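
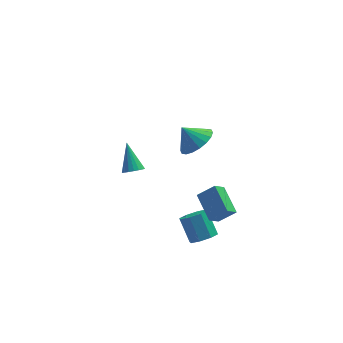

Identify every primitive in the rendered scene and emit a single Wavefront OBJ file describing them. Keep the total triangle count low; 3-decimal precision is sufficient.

v -0.191 -4.439 -1.549
v -0.753 -4.868 -0.914
v -0.603 -2.909 -0.88
v -1.165 -3.337 -0.246
v 0.725 -4.523 -0.794
v 0.163 -4.951 -0.16
v 0.313 -2.992 -0.126
v -0.249 -3.421 0.509
v -0.911 -1.45 2.472
v -0.244 -0.64 2.683
v -1.649 -1.09 3.428
v -0.55 -0.447 2.373
v -0.928 -0.453 2.083
v -1.302 -0.657 1.871
v -1.599 -1.017 1.777
v -1.759 -1.463 1.821
v -1.752 -1.907 1.994
v -1.577 -2.26 2.262
v -1.271 -2.453 2.571
v -0.893 -2.447 2.861
v -0.519 -2.243 3.074
v -0.222 -1.883 3.168
v -0.062 -1.437 3.124
v -0.07 -0.993 2.951
v -0.805 -3.5 -3.951
v -0.075 -3.13 -4.007
v -0.486 -2.149 -2.865
v -1.215 -2.52 -2.809
v -0.505 -2.871 -4.383
v -0.916 -1.891 -3.241
v -1.111 -2.981 -4.507
v -1.522 -2.001 -3.365
v -1.537 -3.395 -4.305
v -1.948 -2.415 -3.163
v -1.534 -3.871 -3.895
v -1.945 -2.89 -2.753
v -1.104 -4.129 -3.519
v -1.515 -3.149 -2.377
v -0.498 -4.019 -3.395
v -0.909 -3.039 -2.253
v -0.072 -3.605 -3.597
v -0.483 -2.625 -2.455
v -3.787 2.666 -3.77
v -3.141 2.799 -3.798
v -3.993 3.954 -2.43
v -3.255 2.985 -3.995
v -3.474 3.108 -4.147
v -3.755 3.144 -4.224
v -4.043 3.085 -4.212
v -4.279 2.942 -4.112
v -4.419 2.746 -3.944
v -4.433 2.533 -3.742
v -4.319 2.347 -3.545
v -4.1 2.224 -3.393
v -3.819 2.188 -3.316
v -3.531 2.247 -3.328
v -3.294 2.39 -3.428
v -3.155 2.586 -3.596
f 2 4 1
f 5 2 1
f 1 4 3
f 3 5 1
f 2 8 4
f 6 2 5
f 6 8 2
f 4 8 3
f 7 5 3
f 3 8 7
f 7 6 5
f 8 6 7
f 10 9 12
f 10 12 11
f 12 9 13
f 12 13 11
f 13 9 14
f 13 14 11
f 14 9 15
f 14 15 11
f 15 9 16
f 15 16 11
f 16 9 17
f 16 17 11
f 17 9 18
f 17 18 11
f 18 9 19
f 18 19 11
f 19 9 20
f 19 20 11
f 20 9 21
f 20 21 11
f 21 9 22
f 21 22 11
f 22 9 23
f 22 23 11
f 23 9 24
f 23 24 11
f 24 9 10
f 24 10 11
f 26 25 29
f 26 29 27
f 27 29 30
f 27 30 28
f 29 25 31
f 29 31 30
f 30 31 32
f 30 32 28
f 31 25 33
f 31 33 32
f 32 33 34
f 32 34 28
f 33 25 35
f 33 35 34
f 34 35 36
f 34 36 28
f 35 25 37
f 35 37 36
f 36 37 38
f 36 38 28
f 37 25 39
f 37 39 38
f 38 39 40
f 38 40 28
f 39 25 41
f 39 41 40
f 40 41 42
f 40 42 28
f 41 25 26
f 41 26 42
f 42 26 27
f 42 27 28
f 44 43 46
f 44 46 45
f 46 43 47
f 46 47 45
f 47 43 48
f 47 48 45
f 48 43 49
f 48 49 45
f 49 43 50
f 49 50 45
f 50 43 51
f 50 51 45
f 51 43 52
f 51 52 45
f 52 43 53
f 52 53 45
f 53 43 54
f 53 54 45
f 54 43 55
f 54 55 45
f 55 43 56
f 55 56 45
f 56 43 57
f 56 57 45
f 57 43 58
f 57 58 45
f 58 43 44
f 58 44 45



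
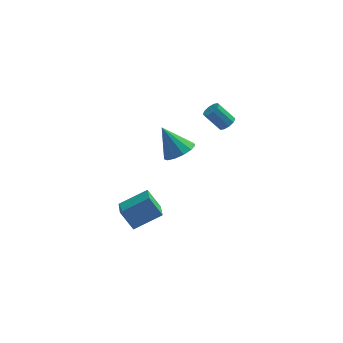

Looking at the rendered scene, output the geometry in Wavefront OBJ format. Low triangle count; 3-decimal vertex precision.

v 1.177 -1.951 0.341
v 1.989 -1.4 0.654
v 0.143 -1.369 1.999
v 1.667 -1.045 0.328
v 1.189 -0.977 0.006
v 0.707 -1.219 -0.21
v 0.375 -1.693 -0.251
v 0.297 -2.249 -0.104
v 0.499 -2.71 0.184
v 0.917 -2.931 0.522
v 1.417 -2.84 0.802
v 1.841 -2.468 0.936
v 2.054 -1.931 0.88
v -2.201 -3.89 -3.565
v -0.543 -3.415 -2.657
v -2.348 -2.447 -4.053
v -0.689 -1.972 -3.145
v -1.431 -4.228 -4.795
v 0.228 -3.753 -3.887
v -1.577 -2.785 -5.283
v 0.081 -2.31 -4.375
v 3.863 -1.915 2.833
v 4.311 -1.888 3.215
v 3.386 -1.698 4.289
v 2.937 -1.725 3.907
v 4.243 -1.55 3.097
v 3.318 -1.359 4.17
v 4.03 -1.351 2.878
v 3.105 -1.161 3.951
v 3.753 -1.368 2.641
v 2.827 -1.178 3.715
v 3.517 -1.594 2.479
v 2.592 -1.404 3.552
v 3.414 -1.942 2.451
v 2.489 -1.752 3.525
v 3.482 -2.281 2.57
v 2.557 -2.09 3.643
v 3.695 -2.479 2.789
v 2.77 -2.289 3.862
v 3.973 -2.462 3.025
v 3.047 -2.272 4.099
v 4.208 -2.236 3.188
v 3.283 -2.046 4.261
f 2 1 4
f 2 4 3
f 4 1 5
f 4 5 3
f 5 1 6
f 5 6 3
f 6 1 7
f 6 7 3
f 7 1 8
f 7 8 3
f 8 1 9
f 8 9 3
f 9 1 10
f 9 10 3
f 10 1 11
f 10 11 3
f 11 1 12
f 11 12 3
f 12 1 13
f 12 13 3
f 13 1 2
f 13 2 3
f 15 17 14
f 18 15 14
f 14 17 16
f 16 18 14
f 15 21 17
f 19 15 18
f 19 21 15
f 17 21 16
f 20 18 16
f 16 21 20
f 20 19 18
f 21 19 20
f 23 22 26
f 23 26 24
f 24 26 27
f 24 27 25
f 26 22 28
f 26 28 27
f 27 28 29
f 27 29 25
f 28 22 30
f 28 30 29
f 29 30 31
f 29 31 25
f 30 22 32
f 30 32 31
f 31 32 33
f 31 33 25
f 32 22 34
f 32 34 33
f 33 34 35
f 33 35 25
f 34 22 36
f 34 36 35
f 35 36 37
f 35 37 25
f 36 22 38
f 36 38 37
f 37 38 39
f 37 39 25
f 38 22 40
f 38 40 39
f 39 40 41
f 39 41 25
f 40 22 42
f 40 42 41
f 41 42 43
f 41 43 25
f 42 22 23
f 42 23 43
f 43 23 24
f 43 24 25



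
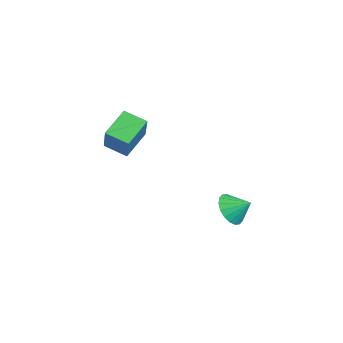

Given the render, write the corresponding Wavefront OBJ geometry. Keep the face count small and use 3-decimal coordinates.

v 2.024 3.087 -4.119
v 2.82 2.831 -4.421
v 2.496 3.853 -3.521
v 2.71 3.105 -4.685
v 2.463 3.376 -4.837
v 2.13 3.589 -4.846
v 1.775 3.703 -4.711
v 1.47 3.695 -4.459
v 1.274 3.567 -4.14
v 1.227 3.343 -3.816
v 1.337 3.069 -3.552
v 1.584 2.799 -3.401
v 1.917 2.585 -3.391
v 2.272 2.471 -3.526
v 2.577 2.479 -3.778
v 2.773 2.608 -4.098
v 2.016 -1.475 -0.258
v 1.408 -2.356 0.161
v 1.167 -0.511 0.536
v 0.559 -1.393 0.956
v 3.161 -1.607 1.124
v 2.553 -2.489 1.544
v 2.312 -0.644 1.919
v 1.704 -1.525 2.338
f 2 1 4
f 2 4 3
f 4 1 5
f 4 5 3
f 5 1 6
f 5 6 3
f 6 1 7
f 6 7 3
f 7 1 8
f 7 8 3
f 8 1 9
f 8 9 3
f 9 1 10
f 9 10 3
f 10 1 11
f 10 11 3
f 11 1 12
f 11 12 3
f 12 1 13
f 12 13 3
f 13 1 14
f 13 14 3
f 14 1 15
f 14 15 3
f 15 1 16
f 15 16 3
f 16 1 2
f 16 2 3
f 18 20 17
f 21 18 17
f 17 20 19
f 19 21 17
f 18 24 20
f 22 18 21
f 22 24 18
f 20 24 19
f 23 21 19
f 19 24 23
f 23 22 21
f 24 22 23



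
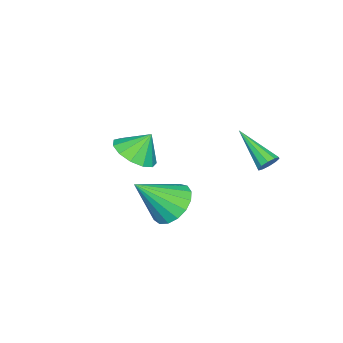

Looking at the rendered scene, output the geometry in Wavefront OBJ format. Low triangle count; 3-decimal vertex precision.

v -1.791 3.621 -0.212
v -1.344 3.339 -0.324
v -2.529 2.019 0.872
v -1.292 3.507 -0.04
v -1.43 3.719 0.178
v -1.707 3.893 0.247
v -2.015 3.963 0.141
v -2.238 3.902 -0.101
v -2.29 3.734 -0.384
v -2.151 3.523 -0.602
v -1.875 3.349 -0.671
v -1.567 3.279 -0.565
v -0.347 -1.632 -0.124
v 0.57 -1.875 0.348
v -0.733 -1.048 0.924
v 0.652 -1.345 0.084
v 0.417 -0.907 -0.246
v -0.061 -0.699 -0.538
v -0.63 -0.786 -0.698
v -1.109 -1.143 -0.676
v -1.346 -1.654 -0.479
v -1.266 -2.158 -0.169
v -0.894 -2.495 0.155
v -0.349 -2.558 0.391
v 0.197 -2.327 0.463
v 3.13 1.578 0.153
v 3.678 2.411 0.45
v 4.07 0.442 1.607
v 3.268 2.431 0.731
v 2.826 2.257 0.88
v 2.454 1.926 0.863
v 2.237 1.516 0.683
v 2.224 1.12 0.382
v 2.419 0.829 0.028
v 2.777 0.709 -0.297
v 3.215 0.789 -0.519
v 3.634 1.049 -0.586
v 3.938 1.43 -0.485
v 4.056 1.845 -0.237
v 3.962 2.199 0.1
f 2 1 4
f 2 4 3
f 4 1 5
f 4 5 3
f 5 1 6
f 5 6 3
f 6 1 7
f 6 7 3
f 7 1 8
f 7 8 3
f 8 1 9
f 8 9 3
f 9 1 10
f 9 10 3
f 10 1 11
f 10 11 3
f 11 1 12
f 11 12 3
f 12 1 2
f 12 2 3
f 14 13 16
f 14 16 15
f 16 13 17
f 16 17 15
f 17 13 18
f 17 18 15
f 18 13 19
f 18 19 15
f 19 13 20
f 19 20 15
f 20 13 21
f 20 21 15
f 21 13 22
f 21 22 15
f 22 13 23
f 22 23 15
f 23 13 24
f 23 24 15
f 24 13 25
f 24 25 15
f 25 13 14
f 25 14 15
f 27 26 29
f 27 29 28
f 29 26 30
f 29 30 28
f 30 26 31
f 30 31 28
f 31 26 32
f 31 32 28
f 32 26 33
f 32 33 28
f 33 26 34
f 33 34 28
f 34 26 35
f 34 35 28
f 35 26 36
f 35 36 28
f 36 26 37
f 36 37 28
f 37 26 38
f 37 38 28
f 38 26 39
f 38 39 28
f 39 26 40
f 39 40 28
f 40 26 27
f 40 27 28



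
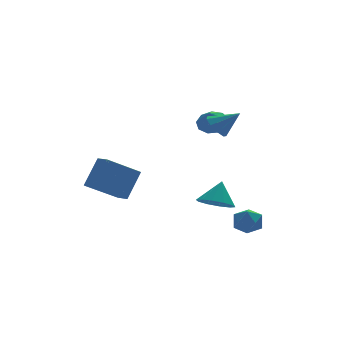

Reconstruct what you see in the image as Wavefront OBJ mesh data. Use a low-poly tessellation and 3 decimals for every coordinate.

v -4.785 2.029 -1.258
v -3.852 2.553 0.3
v -4.976 2.9 -1.437
v -4.043 3.425 0.121
v -2.937 2.195 -2.421
v -2.004 2.72 -0.863
v -3.128 3.067 -2.6
v -2.195 3.591 -1.042
v 0.867 -0.13 2.77
v 1.425 0.173 2.3
v 1.913 -0.63 3.69
v 1.275 0.539 2.669
v 0.934 0.591 3.085
v 0.562 0.306 3.354
v 0.332 -0.183 3.349
v 0.353 -0.648 3.074
v 0.614 -0.87 2.656
v 0.993 -0.746 2.292
v 1.314 -0.334 2.151
v 1.73 1.881 -3.293
v 2.618 2.08 -3.776
v 2.31 2.419 -2.007
v 2.248 2.595 -3.825
v 1.68 2.838 -3.671
v 1.131 2.715 -3.372
v 0.811 2.274 -3.044
v 0.842 1.683 -2.81
v 1.213 1.167 -2.761
v 1.78 0.924 -2.916
v 2.329 1.047 -3.214
v 2.649 1.488 -3.543
v 2.526 4.184 1.574
v 3.186 4.416 2.092
v 2.054 3.536 2.466
v 2.741 4.808 2.141
v 2.196 4.908 1.925
v 1.805 4.67 1.544
v 1.752 4.204 1.178
v 2.062 3.729 0.996
v 2.589 3.467 1.085
v 3.086 3.541 1.403
v 3.322 3.916 1.801
v 1.622 -1.489 -3.163
v 2.359 -1.916 -3.136
v 0.941 -2.644 -2.844
v 1.678 -3.071 -2.817
v 1.502 -2.488 -2.221
v 1.922 -1.774 -2.419
v 1.378 -2.786 -3.561
v 1.798 -2.072 -3.759
v 2.208 -2.717 -3.383
v 2.284 -2.533 -2.555
v 1.016 -2.027 -3.425
v 1.092 -1.843 -2.597
f 2 4 1
f 5 2 1
f 1 4 3
f 3 5 1
f 2 8 4
f 6 2 5
f 6 8 2
f 4 8 3
f 7 5 3
f 3 8 7
f 7 6 5
f 8 6 7
f 10 9 12
f 10 12 11
f 12 9 13
f 12 13 11
f 13 9 14
f 13 14 11
f 14 9 15
f 14 15 11
f 15 9 16
f 15 16 11
f 16 9 17
f 16 17 11
f 17 9 18
f 17 18 11
f 18 9 19
f 18 19 11
f 19 9 10
f 19 10 11
f 21 20 23
f 21 23 22
f 23 20 24
f 23 24 22
f 24 20 25
f 24 25 22
f 25 20 26
f 25 26 22
f 26 20 27
f 26 27 22
f 27 20 28
f 27 28 22
f 28 20 29
f 28 29 22
f 29 20 30
f 29 30 22
f 30 20 31
f 30 31 22
f 31 20 21
f 31 21 22
f 33 32 35
f 33 35 34
f 35 32 36
f 35 36 34
f 36 32 37
f 36 37 34
f 37 32 38
f 37 38 34
f 38 32 39
f 38 39 34
f 39 32 40
f 39 40 34
f 40 32 41
f 40 41 34
f 41 32 42
f 41 42 34
f 42 32 33
f 42 33 34
f 43 54 48
f 43 48 44
f 43 44 50
f 43 50 53
f 43 53 54
f 44 48 52
f 48 54 47
f 54 53 45
f 53 50 49
f 50 44 51
f 46 52 47
f 46 47 45
f 46 45 49
f 46 49 51
f 46 51 52
f 47 52 48
f 45 47 54
f 49 45 53
f 51 49 50
f 52 51 44



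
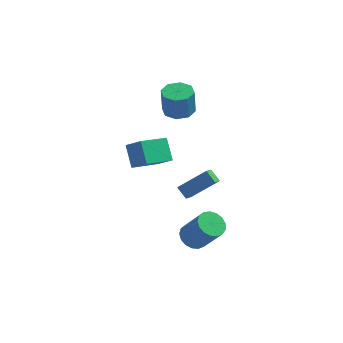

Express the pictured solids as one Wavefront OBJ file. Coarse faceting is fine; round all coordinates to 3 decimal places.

v -1.95 2.61 3.051
v -0.981 2.613 3.086
v -1.041 2.534 4.763
v -2.01 2.53 4.729
v -1.268 3.297 3.108
v -1.328 3.218 4.785
v -1.955 3.579 3.097
v -2.016 3.499 4.774
v -2.639 3.292 3.059
v -2.699 3.213 4.736
v -2.919 2.606 3.017
v -2.979 2.527 4.694
v -2.632 1.922 2.995
v -2.692 1.843 4.672
v -1.944 1.641 3.006
v -2.005 1.561 4.683
v -1.261 1.927 3.044
v -1.321 1.848 4.721
v -1.457 -0.711 -1.057
v 0.079 -0.064 0.084
v -1.337 0.312 -1.799
v 0.2 0.959 -0.659
v -0.88 -1.159 -1.581
v 0.657 -0.512 -0.441
v -0.759 -0.136 -2.324
v 0.777 0.511 -1.183
v -0.31 -1.982 -4.206
v 0.389 -1.505 -4.511
v 1.509 -2 -2.719
v 0.81 -2.478 -2.414
v 0.158 -1.218 -4.287
v 1.278 -1.713 -2.496
v -0.18 -1.107 -4.045
v 0.94 -1.602 -2.254
v -0.548 -1.195 -3.84
v 0.572 -1.691 -2.048
v -0.861 -1.465 -3.718
v 0.259 -1.96 -1.926
v -1.049 -1.852 -3.708
v 0.071 -2.348 -1.917
v -1.067 -2.27 -3.812
v 0.053 -2.765 -2.021
v -0.911 -2.622 -4.007
v 0.209 -3.117 -2.215
v -0.618 -2.827 -4.246
v 0.502 -3.322 -2.455
v -0.255 -2.839 -4.477
v 0.865 -3.334 -2.686
v 0.096 -2.654 -4.645
v 1.216 -3.149 -2.854
v 0.354 -2.316 -4.713
v 1.474 -2.811 -2.922
v 0.46 -1.901 -4.665
v 1.58 -2.396 -2.873
v -4.396 0.85 -1.063
v -4.932 1.859 0.057
v -3.151 2.241 -1.722
v -3.686 3.251 -0.602
v -3.414 0.389 -0.178
v -3.949 1.399 0.942
v -2.168 1.781 -0.837
v -2.704 2.79 0.283
f 2 1 5
f 2 5 3
f 3 5 6
f 3 6 4
f 5 1 7
f 5 7 6
f 6 7 8
f 6 8 4
f 7 1 9
f 7 9 8
f 8 9 10
f 8 10 4
f 9 1 11
f 9 11 10
f 10 11 12
f 10 12 4
f 11 1 13
f 11 13 12
f 12 13 14
f 12 14 4
f 13 1 15
f 13 15 14
f 14 15 16
f 14 16 4
f 15 1 17
f 15 17 16
f 16 17 18
f 16 18 4
f 17 1 2
f 17 2 18
f 18 2 3
f 18 3 4
f 20 22 19
f 23 20 19
f 19 22 21
f 21 23 19
f 20 26 22
f 24 20 23
f 24 26 20
f 22 26 21
f 25 23 21
f 21 26 25
f 25 24 23
f 26 24 25
f 28 27 31
f 28 31 29
f 29 31 32
f 29 32 30
f 31 27 33
f 31 33 32
f 32 33 34
f 32 34 30
f 33 27 35
f 33 35 34
f 34 35 36
f 34 36 30
f 35 27 37
f 35 37 36
f 36 37 38
f 36 38 30
f 37 27 39
f 37 39 38
f 38 39 40
f 38 40 30
f 39 27 41
f 39 41 40
f 40 41 42
f 40 42 30
f 41 27 43
f 41 43 42
f 42 43 44
f 42 44 30
f 43 27 45
f 43 45 44
f 44 45 46
f 44 46 30
f 45 27 47
f 45 47 46
f 46 47 48
f 46 48 30
f 47 27 49
f 47 49 48
f 48 49 50
f 48 50 30
f 49 27 51
f 49 51 50
f 50 51 52
f 50 52 30
f 51 27 53
f 51 53 52
f 52 53 54
f 52 54 30
f 53 27 28
f 53 28 54
f 54 28 29
f 54 29 30
f 56 58 55
f 59 56 55
f 55 58 57
f 57 59 55
f 56 62 58
f 60 56 59
f 60 62 56
f 58 62 57
f 61 59 57
f 57 62 61
f 61 60 59
f 62 60 61



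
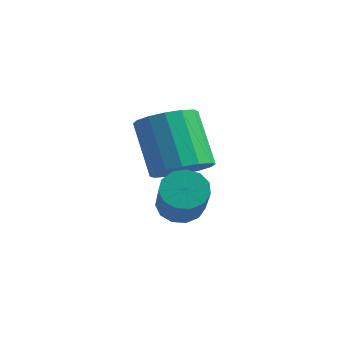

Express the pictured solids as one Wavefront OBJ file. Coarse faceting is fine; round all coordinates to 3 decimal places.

v -3.089 2.665 -2.09
v -2.349 2.527 -1.597
v -3.351 2.876 0.003
v -4.091 3.015 -0.49
v -2.346 2.982 -1.694
v -3.347 3.332 -0.094
v -2.542 3.353 -1.898
v -3.543 3.702 -0.297
v -2.884 3.539 -2.153
v -3.886 3.889 -0.552
v -3.282 3.492 -2.391
v -4.283 3.841 -0.79
v -3.628 3.222 -2.549
v -4.629 3.572 -0.948
v -3.829 2.804 -2.583
v -4.831 3.153 -0.983
v -3.833 2.348 -2.486
v -4.834 2.698 -0.886
v -3.637 1.978 -2.283
v -4.638 2.327 -0.682
v -3.294 1.791 -2.028
v -4.296 2.141 -0.427
v -2.897 1.839 -1.79
v -3.898 2.188 -0.189
v -2.551 2.108 -1.632
v -3.552 2.458 -0.031
v -2.174 1.665 -2.747
v -1.802 1.496 -3.266
v -0.594 0.426 -2.051
v -0.966 0.595 -1.533
v -1.658 1.812 -3.132
v -0.45 0.741 -1.917
v -1.677 2.08 -2.875
v -0.469 1.01 -1.661
v -1.854 2.217 -2.579
v -0.646 1.147 -1.364
v -2.133 2.179 -2.335
v -0.925 1.109 -1.121
v -2.424 1.978 -2.223
v -1.216 0.907 -1.008
v -2.637 1.677 -2.277
v -1.429 0.607 -1.062
v -2.702 1.373 -2.48
v -1.494 0.302 -1.266
v -2.6 1.161 -2.768
v -1.392 0.091 -1.554
v -2.362 1.11 -3.05
v -1.154 0.039 -1.835
v -2.065 1.235 -3.235
v -0.857 0.164 -2.021
f 2 1 5
f 2 5 3
f 3 5 6
f 3 6 4
f 5 1 7
f 5 7 6
f 6 7 8
f 6 8 4
f 7 1 9
f 7 9 8
f 8 9 10
f 8 10 4
f 9 1 11
f 9 11 10
f 10 11 12
f 10 12 4
f 11 1 13
f 11 13 12
f 12 13 14
f 12 14 4
f 13 1 15
f 13 15 14
f 14 15 16
f 14 16 4
f 15 1 17
f 15 17 16
f 16 17 18
f 16 18 4
f 17 1 19
f 17 19 18
f 18 19 20
f 18 20 4
f 19 1 21
f 19 21 20
f 20 21 22
f 20 22 4
f 21 1 23
f 21 23 22
f 22 23 24
f 22 24 4
f 23 1 25
f 23 25 24
f 24 25 26
f 24 26 4
f 25 1 2
f 25 2 26
f 26 2 3
f 26 3 4
f 28 27 31
f 28 31 29
f 29 31 32
f 29 32 30
f 31 27 33
f 31 33 32
f 32 33 34
f 32 34 30
f 33 27 35
f 33 35 34
f 34 35 36
f 34 36 30
f 35 27 37
f 35 37 36
f 36 37 38
f 36 38 30
f 37 27 39
f 37 39 38
f 38 39 40
f 38 40 30
f 39 27 41
f 39 41 40
f 40 41 42
f 40 42 30
f 41 27 43
f 41 43 42
f 42 43 44
f 42 44 30
f 43 27 45
f 43 45 44
f 44 45 46
f 44 46 30
f 45 27 47
f 45 47 46
f 46 47 48
f 46 48 30
f 47 27 49
f 47 49 48
f 48 49 50
f 48 50 30
f 49 27 28
f 49 28 50
f 50 28 29
f 50 29 30



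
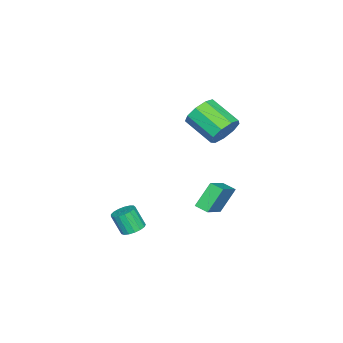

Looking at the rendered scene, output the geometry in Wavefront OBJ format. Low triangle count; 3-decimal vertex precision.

v -3.624 3.964 3.219
v -2.852 4.063 3.894
v -3.405 2.355 4.776
v -4.176 2.256 4.101
v -3.432 4.379 4.142
v -3.984 2.671 5.024
v -4.101 4.5 3.958
v -4.653 2.792 4.84
v -4.547 4.37 3.428
v -5.099 2.663 4.31
v -4.561 4.051 2.8
v -5.113 2.343 3.682
v -4.136 3.69 2.368
v -4.689 1.983 3.251
v -3.472 3.458 2.335
v -4.025 1.75 3.217
v -2.879 3.462 2.715
v -3.431 1.755 3.597
v -2.634 3.701 3.33
v -3.187 1.994 4.213
v -0.415 0.122 -3.458
v 0.155 0.488 -3.243
v 0.104 -0.137 -2.047
v -0.465 -0.502 -2.262
v -0.107 0.684 -3.151
v -0.158 0.059 -1.956
v -0.44 0.752 -3.13
v -0.491 0.127 -1.934
v -0.766 0.675 -3.184
v -0.817 0.05 -1.988
v -1.012 0.472 -3.301
v -1.063 -0.153 -2.105
v -1.122 0.188 -3.453
v -1.172 -0.436 -2.258
v -1.069 -0.11 -3.607
v -1.119 -0.735 -2.411
v -0.866 -0.355 -3.727
v -0.917 -0.98 -2.531
v -0.56 -0.491 -3.785
v -0.611 -1.116 -2.589
v -0.221 -0.486 -3.768
v -0.271 -1.111 -2.572
v 0.074 -0.342 -3.68
v 0.024 -0.967 -2.484
v 0.257 -0.091 -3.541
v 0.207 -0.716 -2.345
v 0.286 0.208 -3.383
v 0.235 -0.417 -2.188
v -4.483 3.523 -1.46
v -2.643 3.558 -0.273
v -4.365 4.298 -1.666
v -2.526 4.333 -0.478
v -3.594 3.027 -2.822
v -1.755 3.062 -1.634
v -3.477 3.802 -3.027
v -1.637 3.837 -1.84
f 2 1 5
f 2 5 3
f 3 5 6
f 3 6 4
f 5 1 7
f 5 7 6
f 6 7 8
f 6 8 4
f 7 1 9
f 7 9 8
f 8 9 10
f 8 10 4
f 9 1 11
f 9 11 10
f 10 11 12
f 10 12 4
f 11 1 13
f 11 13 12
f 12 13 14
f 12 14 4
f 13 1 15
f 13 15 14
f 14 15 16
f 14 16 4
f 15 1 17
f 15 17 16
f 16 17 18
f 16 18 4
f 17 1 19
f 17 19 18
f 18 19 20
f 18 20 4
f 19 1 2
f 19 2 20
f 20 2 3
f 20 3 4
f 22 21 25
f 22 25 23
f 23 25 26
f 23 26 24
f 25 21 27
f 25 27 26
f 26 27 28
f 26 28 24
f 27 21 29
f 27 29 28
f 28 29 30
f 28 30 24
f 29 21 31
f 29 31 30
f 30 31 32
f 30 32 24
f 31 21 33
f 31 33 32
f 32 33 34
f 32 34 24
f 33 21 35
f 33 35 34
f 34 35 36
f 34 36 24
f 35 21 37
f 35 37 36
f 36 37 38
f 36 38 24
f 37 21 39
f 37 39 38
f 38 39 40
f 38 40 24
f 39 21 41
f 39 41 40
f 40 41 42
f 40 42 24
f 41 21 43
f 41 43 42
f 42 43 44
f 42 44 24
f 43 21 45
f 43 45 44
f 44 45 46
f 44 46 24
f 45 21 47
f 45 47 46
f 46 47 48
f 46 48 24
f 47 21 22
f 47 22 48
f 48 22 23
f 48 23 24
f 50 52 49
f 53 50 49
f 49 52 51
f 51 53 49
f 50 56 52
f 54 50 53
f 54 56 50
f 52 56 51
f 55 53 51
f 51 56 55
f 55 54 53
f 56 54 55



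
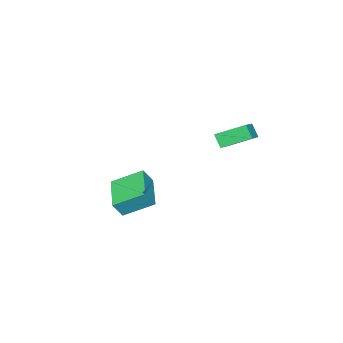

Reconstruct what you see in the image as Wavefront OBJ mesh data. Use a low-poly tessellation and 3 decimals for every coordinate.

v -1.159 -2.998 -4.565
v -0.644 -3.195 -3.683
v -2.205 -1.732 -3.672
v -1.691 -1.929 -2.79
v 0.251 -1.491 -5.05
v 0.765 -1.688 -4.168
v -0.796 -0.225 -4.157
v -0.281 -0.422 -3.275
v -1.953 3.434 0.976
v -2.059 2.935 1.656
v -2.825 4.662 1.742
v -2.931 4.162 2.422
v -1.089 3.798 1.378
v -1.195 3.298 2.058
v -1.961 5.025 2.144
v -2.067 4.526 2.824
f 2 4 1
f 5 2 1
f 1 4 3
f 3 5 1
f 2 8 4
f 6 2 5
f 6 8 2
f 4 8 3
f 7 5 3
f 3 8 7
f 7 6 5
f 8 6 7
f 10 12 9
f 13 10 9
f 9 12 11
f 11 13 9
f 10 16 12
f 14 10 13
f 14 16 10
f 12 16 11
f 15 13 11
f 11 16 15
f 15 14 13
f 16 14 15



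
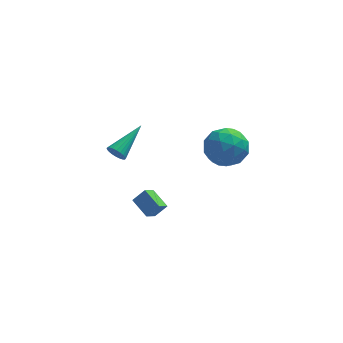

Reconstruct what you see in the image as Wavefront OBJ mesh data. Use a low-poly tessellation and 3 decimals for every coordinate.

v -2.32 0.117 -3.917
v -2.76 -0.443 -3.383
v -1.694 0.244 -3.269
v -2.134 -0.317 -2.735
v -1.666 -0.823 -4.365
v -2.106 -1.384 -3.831
v -1.04 -0.697 -3.717
v -1.48 -1.257 -3.183
v -3.506 0.288 -0.297
v -3.094 0.137 -0.661
v -2.214 1.792 0.537
v -3.2 0.293 -0.778
v -3.353 0.448 -0.822
v -3.529 0.579 -0.786
v -3.702 0.666 -0.675
v -3.844 0.695 -0.507
v -3.935 0.663 -0.307
v -3.961 0.573 -0.105
v -3.917 0.44 0.068
v -3.811 0.283 0.185
v -3.658 0.128 0.229
v -3.482 -0.003 0.193
v -3.31 -0.09 0.082
v -3.167 -0.119 -0.086
v -3.076 -0.086 -0.286
v -3.05 0.003 -0.488
v 0.924 -2.529 1.907
v 1.836 -1.861 2.196
v 1.444 -3.799 3.204
v 2.356 -3.131 3.493
v 1.272 -2.78 3.746
v 0.951 -1.995 2.944
v 2.329 -3.665 2.456
v 2.008 -2.88 1.654
v 2.705 -2.563 2.535
v 2.052 -2.016 3.332
v 1.228 -3.644 2.068
v 0.575 -3.097 2.865
v 1.335 -2.083 1.938
v 1.945 -3.577 3.462
v 1.308 -3.37 3.611
v 1.845 -2.977 3.781
v 0.814 -2.162 2.378
v 1.351 -1.769 2.547
v 1.019 -2.309 3.459
v 1.929 -3.891 2.853
v 2.466 -3.498 3.022
v 1.435 -2.683 1.619
v 1.972 -2.29 1.789
v 2.261 -3.351 1.941
v 2.381 -2.104 2.307
v 2.687 -2.85 3.069
v 2.671 -3.164 2.459
v 2.482 -2.703 1.988
v 1.997 -1.782 2.775
v 2.303 -2.528 3.538
v 1.666 -2.322 3.687
v 1.477 -1.86 3.215
v 2.508 -2.195 2.975
v 0.977 -3.132 1.862
v 1.283 -3.878 2.625
v 1.803 -3.8 2.185
v 1.614 -3.338 1.713
v 0.593 -2.81 2.331
v 0.899 -3.556 3.093
v 0.798 -2.957 3.412
v 0.609 -2.496 2.941
v 0.772 -3.465 2.425
f 2 4 1
f 5 2 1
f 1 4 3
f 3 5 1
f 2 8 4
f 6 2 5
f 6 8 2
f 4 8 3
f 7 5 3
f 3 8 7
f 7 6 5
f 8 6 7
f 10 9 12
f 10 12 11
f 12 9 13
f 12 13 11
f 13 9 14
f 13 14 11
f 14 9 15
f 14 15 11
f 15 9 16
f 15 16 11
f 16 9 17
f 16 17 11
f 17 9 18
f 17 18 11
f 18 9 19
f 18 19 11
f 19 9 20
f 19 20 11
f 20 9 21
f 20 21 11
f 21 9 22
f 21 22 11
f 22 9 23
f 22 23 11
f 23 9 24
f 23 24 11
f 24 9 25
f 24 25 11
f 25 9 26
f 25 26 11
f 26 9 10
f 26 10 11
f 27 64 43
f 64 38 67
f 43 67 32
f 64 67 43
f 27 43 39
f 43 32 44
f 39 44 28
f 43 44 39
f 27 39 48
f 39 28 49
f 48 49 34
f 39 49 48
f 27 48 60
f 48 34 63
f 60 63 37
f 48 63 60
f 27 60 64
f 60 37 68
f 64 68 38
f 60 68 64
f 28 44 55
f 44 32 58
f 55 58 36
f 44 58 55
f 32 67 45
f 67 38 66
f 45 66 31
f 67 66 45
f 38 68 65
f 68 37 61
f 65 61 29
f 68 61 65
f 37 63 62
f 63 34 50
f 62 50 33
f 63 50 62
f 34 49 54
f 49 28 51
f 54 51 35
f 49 51 54
f 30 56 42
f 56 36 57
f 42 57 31
f 56 57 42
f 30 42 40
f 42 31 41
f 40 41 29
f 42 41 40
f 30 40 47
f 40 29 46
f 47 46 33
f 40 46 47
f 30 47 52
f 47 33 53
f 52 53 35
f 47 53 52
f 30 52 56
f 52 35 59
f 56 59 36
f 52 59 56
f 31 57 45
f 57 36 58
f 45 58 32
f 57 58 45
f 29 41 65
f 41 31 66
f 65 66 38
f 41 66 65
f 33 46 62
f 46 29 61
f 62 61 37
f 46 61 62
f 35 53 54
f 53 33 50
f 54 50 34
f 53 50 54
f 36 59 55
f 59 35 51
f 55 51 28
f 59 51 55



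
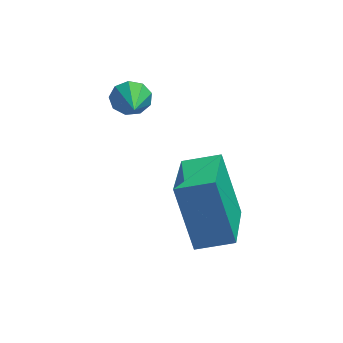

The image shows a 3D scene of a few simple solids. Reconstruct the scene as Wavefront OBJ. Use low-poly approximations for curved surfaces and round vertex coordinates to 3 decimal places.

v -2.721 1.81 0.137
v -2.497 1.667 -0.31
v -2.659 0.01 0.743
v -2.248 1.756 -0.072
v -2.22 1.87 0.264
v -2.427 1.956 0.541
v -2.771 1.973 0.628
v -3.092 1.915 0.487
v -3.239 1.807 0.181
v -3.144 1.701 -0.145
v -2.851 1.645 -0.338
v -1.37 -1.816 -2.753
v -1.824 -1.453 -0.986
v -1.109 0.247 -3.109
v -1.563 0.61 -1.342
v -0.437 -1.89 -2.498
v -0.891 -1.527 -0.731
v -0.176 0.173 -2.854
v -0.63 0.536 -1.087
f 2 1 4
f 2 4 3
f 4 1 5
f 4 5 3
f 5 1 6
f 5 6 3
f 6 1 7
f 6 7 3
f 7 1 8
f 7 8 3
f 8 1 9
f 8 9 3
f 9 1 10
f 9 10 3
f 10 1 11
f 10 11 3
f 11 1 2
f 11 2 3
f 13 15 12
f 16 13 12
f 12 15 14
f 14 16 12
f 13 19 15
f 17 13 16
f 17 19 13
f 15 19 14
f 18 16 14
f 14 19 18
f 18 17 16
f 19 17 18



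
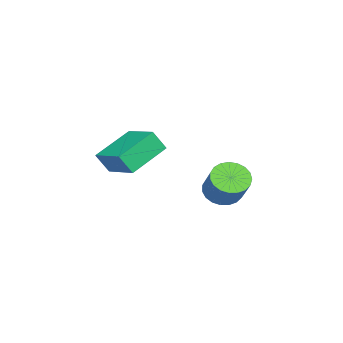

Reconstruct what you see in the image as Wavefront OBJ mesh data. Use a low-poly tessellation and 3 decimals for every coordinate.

v -0.953 3.419 -2.706
v -0.291 3.623 -3.248
v 0.495 4.345 -2.016
v -0.167 4.141 -1.474
v -0.509 3.916 -3.281
v 0.278 4.637 -2.049
v -0.803 4.122 -3.214
v -0.017 4.844 -1.982
v -1.124 4.207 -3.059
v -0.337 4.929 -1.827
v -1.415 4.156 -2.843
v -0.628 4.878 -1.611
v -1.626 3.977 -2.604
v -0.84 4.699 -1.372
v -1.721 3.702 -2.382
v -0.935 4.424 -1.15
v -1.683 3.378 -2.216
v -0.897 4.1 -0.984
v -1.519 3.061 -2.135
v -0.733 3.783 -0.903
v -1.257 2.806 -2.153
v -0.471 3.528 -0.921
v -0.943 2.657 -2.266
v -0.156 3.379 -1.034
v -0.63 2.64 -2.455
v 0.156 3.362 -1.224
v -0.373 2.757 -2.688
v 0.413 3.479 -1.456
v -0.217 2.989 -2.924
v 0.569 3.711 -1.692
v -0.188 3.296 -3.122
v 0.599 4.017 -1.89
v -2.057 -0.871 -1.544
v -1.808 -1.384 -0.592
v -1.195 0.704 -0.921
v -0.945 0.191 0.031
v -0.255 -1.531 -2.371
v -0.005 -2.044 -1.419
v 0.608 0.044 -1.748
v 0.857 -0.469 -0.796
f 2 1 5
f 2 5 3
f 3 5 6
f 3 6 4
f 5 1 7
f 5 7 6
f 6 7 8
f 6 8 4
f 7 1 9
f 7 9 8
f 8 9 10
f 8 10 4
f 9 1 11
f 9 11 10
f 10 11 12
f 10 12 4
f 11 1 13
f 11 13 12
f 12 13 14
f 12 14 4
f 13 1 15
f 13 15 14
f 14 15 16
f 14 16 4
f 15 1 17
f 15 17 16
f 16 17 18
f 16 18 4
f 17 1 19
f 17 19 18
f 18 19 20
f 18 20 4
f 19 1 21
f 19 21 20
f 20 21 22
f 20 22 4
f 21 1 23
f 21 23 22
f 22 23 24
f 22 24 4
f 23 1 25
f 23 25 24
f 24 25 26
f 24 26 4
f 25 1 27
f 25 27 26
f 26 27 28
f 26 28 4
f 27 1 29
f 27 29 28
f 28 29 30
f 28 30 4
f 29 1 31
f 29 31 30
f 30 31 32
f 30 32 4
f 31 1 2
f 31 2 32
f 32 2 3
f 32 3 4
f 34 36 33
f 37 34 33
f 33 36 35
f 35 37 33
f 34 40 36
f 38 34 37
f 38 40 34
f 36 40 35
f 39 37 35
f 35 40 39
f 39 38 37
f 40 38 39



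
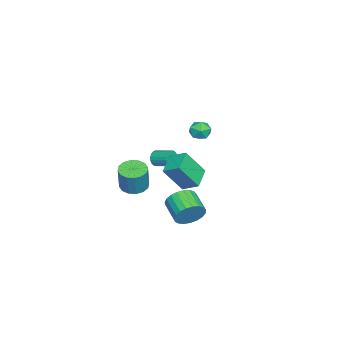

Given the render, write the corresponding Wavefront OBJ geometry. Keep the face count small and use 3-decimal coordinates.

v 2.904 1.847 1.107
v 3.414 0.968 2.57
v 3.081 2.743 1.584
v 3.59 1.864 3.046
v 4.13 1.836 0.674
v 4.639 0.957 2.136
v 4.306 2.732 1.15
v 4.816 1.853 2.613
v -3.392 1.335 0.96
v -3.061 1.141 0.357
v -3.799 0.259 1.083
v -3.468 0.065 0.48
v -3.085 0.224 1.062
v -2.833 0.889 0.986
v -4.027 0.511 0.454
v -3.775 1.176 0.378
v -3.454 0.632 0.044
v -2.872 0.454 0.42
v -3.988 0.946 1.02
v -3.406 0.768 1.396
v 1.652 -0.287 1.21
v 1.865 -0.485 1.629
v 2.142 0.45 1.929
v 1.928 0.647 1.51
v 2.026 -0.489 1.491
v 2.303 0.446 1.791
v 2.123 -0.457 1.305
v 2.4 0.477 1.605
v 2.138 -0.397 1.103
v 2.415 0.538 1.402
v 2.069 -0.317 0.918
v 2.346 0.617 1.218
v 1.928 -0.233 0.785
v 2.205 0.702 1.085
v 1.739 -0.157 0.725
v 2.016 0.777 1.025
v 1.535 -0.105 0.748
v 1.812 0.83 1.048
v 1.351 -0.084 0.852
v 1.628 0.851 1.152
v 1.219 -0.098 1.018
v 1.496 0.837 1.317
v 1.162 -0.145 1.216
v 1.439 0.79 1.516
v 1.19 -0.216 1.414
v 1.466 0.719 1.714
v 1.297 -0.3 1.576
v 1.574 0.635 1.876
v 1.466 -0.382 1.676
v 1.743 0.553 1.975
v 1.667 -0.447 1.694
v 1.944 0.488 1.994
v 2.413 1.771 -2.329
v 2.86 1.684 -1.564
v 1.853 0.883 -1.066
v 1.407 0.969 -1.831
v 2.654 1.984 -1.499
v 1.647 1.183 -1.001
v 2.405 2.248 -1.577
v 1.398 1.446 -1.08
v 2.159 2.428 -1.786
v 1.152 1.626 -1.288
v 1.956 2.495 -2.088
v 0.949 1.693 -1.59
v 1.832 2.437 -2.432
v 0.825 1.635 -1.934
v 1.809 2.264 -2.758
v 0.802 1.462 -2.26
v 1.89 2.005 -3.01
v 0.884 1.203 -2.512
v 2.062 1.706 -3.144
v 1.055 0.904 -2.646
v 2.295 1.418 -3.137
v 1.288 0.616 -2.64
v 2.548 1.191 -2.991
v 1.541 0.389 -2.493
v 2.778 1.065 -2.73
v 1.771 0.263 -2.232
v 2.945 1.06 -2.399
v 1.938 0.258 -1.902
v 3.02 1.179 -2.057
v 2.013 0.377 -1.559
v 2.99 1.399 -1.761
v 1.983 0.598 -1.264
v 2.905 -1.102 -0.225
v 3.518 -1.555 -0.388
v 3.969 -1.472 1.082
v 3.355 -1.018 1.245
v 3.648 -1.177 -0.449
v 4.099 -1.094 1.021
v 3.578 -0.779 -0.45
v 4.029 -0.696 1.02
v 3.328 -0.468 -0.391
v 3.779 -0.385 1.079
v 2.965 -0.326 -0.287
v 3.416 -0.243 1.183
v 2.585 -0.392 -0.167
v 3.036 -0.309 1.303
v 2.291 -0.648 -0.062
v 2.742 -0.565 1.408
v 2.161 -1.026 -0.001
v 2.612 -0.943 1.469
v 2.231 -1.424 -0
v 2.682 -1.341 1.47
v 2.481 -1.735 -0.059
v 2.932 -1.652 1.411
v 2.844 -1.877 -0.163
v 3.295 -1.794 1.307
v 3.224 -1.811 -0.283
v 3.675 -1.728 1.187
f 2 4 1
f 5 2 1
f 1 4 3
f 3 5 1
f 2 8 4
f 6 2 5
f 6 8 2
f 4 8 3
f 7 5 3
f 3 8 7
f 7 6 5
f 8 6 7
f 9 20 14
f 9 14 10
f 9 10 16
f 9 16 19
f 9 19 20
f 10 14 18
f 14 20 13
f 20 19 11
f 19 16 15
f 16 10 17
f 12 18 13
f 12 13 11
f 12 11 15
f 12 15 17
f 12 17 18
f 13 18 14
f 11 13 20
f 15 11 19
f 17 15 16
f 18 17 10
f 22 21 25
f 22 25 23
f 23 25 26
f 23 26 24
f 25 21 27
f 25 27 26
f 26 27 28
f 26 28 24
f 27 21 29
f 27 29 28
f 28 29 30
f 28 30 24
f 29 21 31
f 29 31 30
f 30 31 32
f 30 32 24
f 31 21 33
f 31 33 32
f 32 33 34
f 32 34 24
f 33 21 35
f 33 35 34
f 34 35 36
f 34 36 24
f 35 21 37
f 35 37 36
f 36 37 38
f 36 38 24
f 37 21 39
f 37 39 38
f 38 39 40
f 38 40 24
f 39 21 41
f 39 41 40
f 40 41 42
f 40 42 24
f 41 21 43
f 41 43 42
f 42 43 44
f 42 44 24
f 43 21 45
f 43 45 44
f 44 45 46
f 44 46 24
f 45 21 47
f 45 47 46
f 46 47 48
f 46 48 24
f 47 21 49
f 47 49 48
f 48 49 50
f 48 50 24
f 49 21 51
f 49 51 50
f 50 51 52
f 50 52 24
f 51 21 22
f 51 22 52
f 52 22 23
f 52 23 24
f 54 53 57
f 54 57 55
f 55 57 58
f 55 58 56
f 57 53 59
f 57 59 58
f 58 59 60
f 58 60 56
f 59 53 61
f 59 61 60
f 60 61 62
f 60 62 56
f 61 53 63
f 61 63 62
f 62 63 64
f 62 64 56
f 63 53 65
f 63 65 64
f 64 65 66
f 64 66 56
f 65 53 67
f 65 67 66
f 66 67 68
f 66 68 56
f 67 53 69
f 67 69 68
f 68 69 70
f 68 70 56
f 69 53 71
f 69 71 70
f 70 71 72
f 70 72 56
f 71 53 73
f 71 73 72
f 72 73 74
f 72 74 56
f 73 53 75
f 73 75 74
f 74 75 76
f 74 76 56
f 75 53 77
f 75 77 76
f 76 77 78
f 76 78 56
f 77 53 79
f 77 79 78
f 78 79 80
f 78 80 56
f 79 53 81
f 79 81 80
f 80 81 82
f 80 82 56
f 81 53 83
f 81 83 82
f 82 83 84
f 82 84 56
f 83 53 54
f 83 54 84
f 84 54 55
f 84 55 56
f 86 85 89
f 86 89 87
f 87 89 90
f 87 90 88
f 89 85 91
f 89 91 90
f 90 91 92
f 90 92 88
f 91 85 93
f 91 93 92
f 92 93 94
f 92 94 88
f 93 85 95
f 93 95 94
f 94 95 96
f 94 96 88
f 95 85 97
f 95 97 96
f 96 97 98
f 96 98 88
f 97 85 99
f 97 99 98
f 98 99 100
f 98 100 88
f 99 85 101
f 99 101 100
f 100 101 102
f 100 102 88
f 101 85 103
f 101 103 102
f 102 103 104
f 102 104 88
f 103 85 105
f 103 105 104
f 104 105 106
f 104 106 88
f 105 85 107
f 105 107 106
f 106 107 108
f 106 108 88
f 107 85 109
f 107 109 108
f 108 109 110
f 108 110 88
f 109 85 86
f 109 86 110
f 110 86 87
f 110 87 88



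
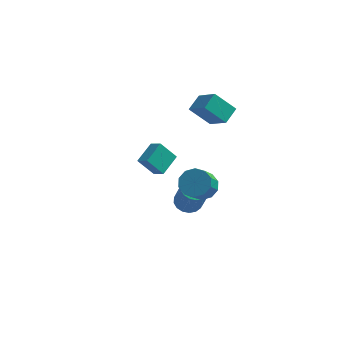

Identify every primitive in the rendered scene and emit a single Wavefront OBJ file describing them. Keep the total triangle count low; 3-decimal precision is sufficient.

v -0.067 3.822 2.175
v 0.322 4.888 2.724
v 1.209 4.011 0.905
v 1.598 5.076 1.454
v 1.102 2.864 3.206
v 1.491 3.929 3.755
v 2.378 3.052 1.936
v 2.767 4.118 2.485
v 2.21 -2.858 0.763
v 3.17 -3.045 0.699
v 3.01 -4.289 1.934
v 2.05 -4.102 1.997
v 3.09 -2.617 1.12
v 2.93 -3.86 2.355
v 2.674 -2.281 1.404
v 2.514 -3.524 2.639
v 2.081 -2.165 1.444
v 1.921 -3.409 2.678
v 1.537 -2.315 1.223
v 1.377 -3.558 2.458
v 1.25 -2.671 0.826
v 1.09 -3.915 2.061
v 1.33 -3.1 0.405
v 1.17 -4.343 1.64
v 1.746 -3.436 0.121
v 1.586 -4.679 1.356
v 2.339 -3.551 0.082
v 2.179 -4.795 1.316
v 2.883 -3.402 0.302
v 2.723 -4.645 1.537
v 0.572 0.84 -3.99
v 1.246 1.421 -3.971
v 1.862 0.64 -2.03
v 1.188 0.06 -2.05
v 0.926 1.631 -3.784
v 1.541 0.85 -1.844
v 0.524 1.659 -3.645
v 1.14 0.879 -1.705
v 0.133 1.5 -3.585
v 0.749 0.72 -1.645
v -0.157 1.19 -3.618
v 0.459 0.41 -1.678
v -0.28 0.8 -3.736
v 0.336 0.019 -1.796
v -0.208 0.419 -3.912
v 0.408 -0.362 -1.972
v 0.043 0.134 -4.106
v 0.659 -0.646 -2.166
v 0.415 0.011 -4.274
v 1.031 -0.769 -2.333
v 0.823 0.078 -4.376
v 1.439 -0.702 -2.436
v 1.173 0.32 -4.39
v 1.789 -0.46 -2.45
v 1.386 0.681 -4.313
v 2.002 -0.1 -2.372
v 1.413 1.078 -4.161
v 2.028 0.298 -2.221
v -2.452 2.873 -2.318
v -1.943 4.285 -1.683
v -3.176 3.362 -2.825
v -2.667 4.774 -2.189
v -1.473 3.066 -3.531
v -0.964 4.478 -2.895
v -2.197 3.555 -4.037
v -1.688 4.967 -3.402
f 2 4 1
f 5 2 1
f 1 4 3
f 3 5 1
f 2 8 4
f 6 2 5
f 6 8 2
f 4 8 3
f 7 5 3
f 3 8 7
f 7 6 5
f 8 6 7
f 10 9 13
f 10 13 11
f 11 13 14
f 11 14 12
f 13 9 15
f 13 15 14
f 14 15 16
f 14 16 12
f 15 9 17
f 15 17 16
f 16 17 18
f 16 18 12
f 17 9 19
f 17 19 18
f 18 19 20
f 18 20 12
f 19 9 21
f 19 21 20
f 20 21 22
f 20 22 12
f 21 9 23
f 21 23 22
f 22 23 24
f 22 24 12
f 23 9 25
f 23 25 24
f 24 25 26
f 24 26 12
f 25 9 27
f 25 27 26
f 26 27 28
f 26 28 12
f 27 9 29
f 27 29 28
f 28 29 30
f 28 30 12
f 29 9 10
f 29 10 30
f 30 10 11
f 30 11 12
f 32 31 35
f 32 35 33
f 33 35 36
f 33 36 34
f 35 31 37
f 35 37 36
f 36 37 38
f 36 38 34
f 37 31 39
f 37 39 38
f 38 39 40
f 38 40 34
f 39 31 41
f 39 41 40
f 40 41 42
f 40 42 34
f 41 31 43
f 41 43 42
f 42 43 44
f 42 44 34
f 43 31 45
f 43 45 44
f 44 45 46
f 44 46 34
f 45 31 47
f 45 47 46
f 46 47 48
f 46 48 34
f 47 31 49
f 47 49 48
f 48 49 50
f 48 50 34
f 49 31 51
f 49 51 50
f 50 51 52
f 50 52 34
f 51 31 53
f 51 53 52
f 52 53 54
f 52 54 34
f 53 31 55
f 53 55 54
f 54 55 56
f 54 56 34
f 55 31 57
f 55 57 56
f 56 57 58
f 56 58 34
f 57 31 32
f 57 32 58
f 58 32 33
f 58 33 34
f 60 62 59
f 63 60 59
f 59 62 61
f 61 63 59
f 60 66 62
f 64 60 63
f 64 66 60
f 62 66 61
f 65 63 61
f 61 66 65
f 65 64 63
f 66 64 65



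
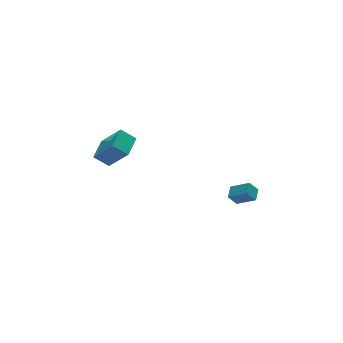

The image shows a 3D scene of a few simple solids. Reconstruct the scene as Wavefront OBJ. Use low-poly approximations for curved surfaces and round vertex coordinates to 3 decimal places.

v 3.569 -3.302 -2.407
v 3.038 -3.24 -1.708
v 4.01 -2.603 -2.135
v 3.479 -2.541 -1.436
v 4.401 -4.099 -1.704
v 3.87 -4.037 -1.005
v 4.842 -3.4 -1.432
v 4.311 -3.338 -0.733
v -3.814 -2.513 2.493
v -3.036 -3.566 4.018
v -4.579 -2.114 3.159
v -3.801 -3.167 4.684
v -2.959 -1.413 2.816
v -2.181 -2.466 4.341
v -3.724 -1.014 3.482
v -2.946 -2.067 5.007
f 2 4 1
f 5 2 1
f 1 4 3
f 3 5 1
f 2 8 4
f 6 2 5
f 6 8 2
f 4 8 3
f 7 5 3
f 3 8 7
f 7 6 5
f 8 6 7
f 10 12 9
f 13 10 9
f 9 12 11
f 11 13 9
f 10 16 12
f 14 10 13
f 14 16 10
f 12 16 11
f 15 13 11
f 11 16 15
f 15 14 13
f 16 14 15



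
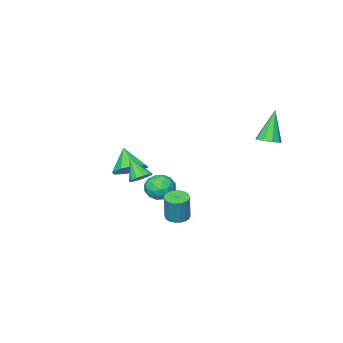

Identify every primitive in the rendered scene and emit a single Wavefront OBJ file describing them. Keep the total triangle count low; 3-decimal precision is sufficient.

v 1.145 1.261 -2.737
v 1.797 1.084 -2.815
v 2.067 1.361 -1.18
v 1.415 1.539 -1.103
v 1.802 1.382 -2.866
v 2.072 1.659 -1.231
v 1.677 1.656 -2.892
v 1.946 1.934 -1.257
v 1.446 1.852 -2.887
v 1.716 2.13 -1.253
v 1.156 1.931 -2.853
v 1.426 2.209 -1.218
v 0.864 1.878 -2.796
v 1.134 2.155 -1.161
v 0.627 1.702 -2.727
v 0.897 1.979 -1.092
v 0.493 1.439 -2.66
v 0.763 1.716 -1.025
v 0.488 1.141 -2.609
v 0.758 1.418 -0.974
v 0.614 0.866 -2.583
v 0.883 1.144 -0.948
v 0.844 0.67 -2.587
v 1.114 0.948 -0.953
v 1.134 0.591 -2.622
v 1.404 0.869 -0.987
v 1.426 0.645 -2.679
v 1.696 0.922 -1.044
v 1.663 0.821 -2.748
v 1.933 1.098 -1.113
v 3.951 1.76 1.188
v 4.467 2.055 1.449
v 3.929 0.82 2.292
v 4.137 2.232 1.593
v 3.735 2.229 1.582
v 3.416 2.046 1.421
v 3.301 1.754 1.17
v 3.434 1.464 0.926
v 3.765 1.287 0.782
v 4.166 1.29 0.793
v 4.486 1.473 0.955
v 4.601 1.765 1.205
v 1.394 -2.475 -0.62
v 2.369 -2.806 -0.642
v 1.086 -3.465 0.6
v 2.271 -2.187 -0.164
v 1.66 -1.737 0.047
v 0.892 -1.719 -0.132
v 0.418 -2.145 -0.597
v 0.516 -2.764 -1.075
v 1.128 -3.214 -1.286
v 1.895 -3.232 -1.107
v -3.563 3.08 2.139
v -3.185 2.481 2.178
v -4.337 2.72 4.101
v -2.924 2.853 2.349
v -2.962 3.332 2.422
v -3.282 3.693 2.362
v -3.733 3.767 2.198
v -4.104 3.52 2.006
v -4.222 3.068 1.876
v -4.032 2.621 1.869
v -3.622 2.389 1.988
v -0.937 -2.454 -3.588
v -0.327 -2.754 -2.93
v -1.973 -3.466 -3.09
v -1.363 -3.766 -2.432
v -1.743 -2.902 -2.366
v -1.103 -2.277 -2.673
v -1.197 -3.943 -3.347
v -0.557 -3.318 -3.654
v -0.488 -3.675 -2.781
v -0.825 -3.032 -2.174
v -1.475 -3.188 -3.846
v -1.812 -2.545 -3.239
v -0.541 -2.515 -3.302
v -1.759 -3.705 -2.718
v -1.982 -3.197 -2.678
v -1.624 -3.374 -2.292
v -0.997 -2.234 -3.151
v -0.639 -2.411 -2.765
v -1.471 -2.498 -2.433
v -1.661 -3.809 -3.255
v -1.303 -3.986 -2.869
v -0.676 -2.846 -3.728
v -0.318 -3.023 -3.342
v -0.829 -3.722 -3.587
v -0.277 -3.233 -2.828
v -0.886 -3.828 -2.536
v -0.788 -3.932 -3.073
v -0.412 -3.564 -3.254
v -0.476 -2.855 -2.472
v -1.084 -3.45 -2.179
v -1.308 -2.942 -2.14
v -0.931 -2.574 -2.321
v -0.57 -3.396 -2.384
v -1.216 -2.77 -3.841
v -1.824 -3.365 -3.548
v -1.369 -3.646 -3.699
v -0.992 -3.278 -3.88
v -1.414 -2.392 -3.484
v -2.023 -2.987 -3.192
v -1.888 -2.656 -2.766
v -1.512 -2.288 -2.947
v -1.73 -2.824 -3.636
f 2 1 5
f 2 5 3
f 3 5 6
f 3 6 4
f 5 1 7
f 5 7 6
f 6 7 8
f 6 8 4
f 7 1 9
f 7 9 8
f 8 9 10
f 8 10 4
f 9 1 11
f 9 11 10
f 10 11 12
f 10 12 4
f 11 1 13
f 11 13 12
f 12 13 14
f 12 14 4
f 13 1 15
f 13 15 14
f 14 15 16
f 14 16 4
f 15 1 17
f 15 17 16
f 16 17 18
f 16 18 4
f 17 1 19
f 17 19 18
f 18 19 20
f 18 20 4
f 19 1 21
f 19 21 20
f 20 21 22
f 20 22 4
f 21 1 23
f 21 23 22
f 22 23 24
f 22 24 4
f 23 1 25
f 23 25 24
f 24 25 26
f 24 26 4
f 25 1 27
f 25 27 26
f 26 27 28
f 26 28 4
f 27 1 29
f 27 29 28
f 28 29 30
f 28 30 4
f 29 1 2
f 29 2 30
f 30 2 3
f 30 3 4
f 32 31 34
f 32 34 33
f 34 31 35
f 34 35 33
f 35 31 36
f 35 36 33
f 36 31 37
f 36 37 33
f 37 31 38
f 37 38 33
f 38 31 39
f 38 39 33
f 39 31 40
f 39 40 33
f 40 31 41
f 40 41 33
f 41 31 42
f 41 42 33
f 42 31 32
f 42 32 33
f 44 43 46
f 44 46 45
f 46 43 47
f 46 47 45
f 47 43 48
f 47 48 45
f 48 43 49
f 48 49 45
f 49 43 50
f 49 50 45
f 50 43 51
f 50 51 45
f 51 43 52
f 51 52 45
f 52 43 44
f 52 44 45
f 54 53 56
f 54 56 55
f 56 53 57
f 56 57 55
f 57 53 58
f 57 58 55
f 58 53 59
f 58 59 55
f 59 53 60
f 59 60 55
f 60 53 61
f 60 61 55
f 61 53 62
f 61 62 55
f 62 53 63
f 62 63 55
f 63 53 54
f 63 54 55
f 64 101 80
f 101 75 104
f 80 104 69
f 101 104 80
f 64 80 76
f 80 69 81
f 76 81 65
f 80 81 76
f 64 76 85
f 76 65 86
f 85 86 71
f 76 86 85
f 64 85 97
f 85 71 100
f 97 100 74
f 85 100 97
f 64 97 101
f 97 74 105
f 101 105 75
f 97 105 101
f 65 81 92
f 81 69 95
f 92 95 73
f 81 95 92
f 69 104 82
f 104 75 103
f 82 103 68
f 104 103 82
f 75 105 102
f 105 74 98
f 102 98 66
f 105 98 102
f 74 100 99
f 100 71 87
f 99 87 70
f 100 87 99
f 71 86 91
f 86 65 88
f 91 88 72
f 86 88 91
f 67 93 79
f 93 73 94
f 79 94 68
f 93 94 79
f 67 79 77
f 79 68 78
f 77 78 66
f 79 78 77
f 67 77 84
f 77 66 83
f 84 83 70
f 77 83 84
f 67 84 89
f 84 70 90
f 89 90 72
f 84 90 89
f 67 89 93
f 89 72 96
f 93 96 73
f 89 96 93
f 68 94 82
f 94 73 95
f 82 95 69
f 94 95 82
f 66 78 102
f 78 68 103
f 102 103 75
f 78 103 102
f 70 83 99
f 83 66 98
f 99 98 74
f 83 98 99
f 72 90 91
f 90 70 87
f 91 87 71
f 90 87 91
f 73 96 92
f 96 72 88
f 92 88 65
f 96 88 92



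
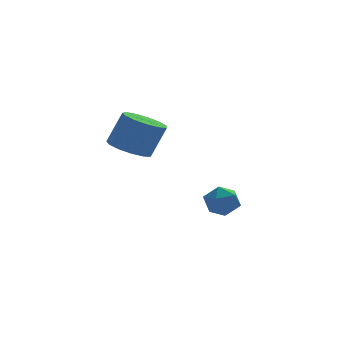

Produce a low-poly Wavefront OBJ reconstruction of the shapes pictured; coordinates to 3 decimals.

v -1.833 0.182 3.224
v -1.143 0.761 2.891
v -0.497 0.837 4.363
v -1.187 0.258 4.696
v -1.548 1.082 3.052
v -0.901 1.158 4.524
v -2.042 1.118 3.267
v -1.396 1.194 4.74
v -2.471 0.857 3.469
v -1.824 0.932 4.942
v -2.697 0.381 3.593
v -2.05 0.457 5.065
v -2.649 -0.158 3.599
v -2.002 -0.082 5.072
v -2.342 -0.589 3.487
v -1.695 -0.513 4.959
v -1.873 -0.775 3.291
v -1.227 -0.699 4.763
v -1.392 -0.657 3.073
v -0.745 -0.581 4.546
v -1.051 -0.273 2.904
v -0.404 -0.197 4.376
v -0.958 0.256 2.836
v -0.312 0.331 4.308
v 1.579 2.877 -0.605
v 2.178 3.497 -0.586
v 2.522 1.983 -1.114
v 3.121 2.603 -1.095
v 2.814 2.277 -0.358
v 2.232 2.83 -0.044
v 2.468 2.65 -1.656
v 1.886 3.203 -1.342
v 2.727 3.357 -1.236
v 2.941 3.126 -0.433
v 1.759 2.354 -1.267
v 1.973 2.123 -0.464
f 2 1 5
f 2 5 3
f 3 5 6
f 3 6 4
f 5 1 7
f 5 7 6
f 6 7 8
f 6 8 4
f 7 1 9
f 7 9 8
f 8 9 10
f 8 10 4
f 9 1 11
f 9 11 10
f 10 11 12
f 10 12 4
f 11 1 13
f 11 13 12
f 12 13 14
f 12 14 4
f 13 1 15
f 13 15 14
f 14 15 16
f 14 16 4
f 15 1 17
f 15 17 16
f 16 17 18
f 16 18 4
f 17 1 19
f 17 19 18
f 18 19 20
f 18 20 4
f 19 1 21
f 19 21 20
f 20 21 22
f 20 22 4
f 21 1 23
f 21 23 22
f 22 23 24
f 22 24 4
f 23 1 2
f 23 2 24
f 24 2 3
f 24 3 4
f 25 36 30
f 25 30 26
f 25 26 32
f 25 32 35
f 25 35 36
f 26 30 34
f 30 36 29
f 36 35 27
f 35 32 31
f 32 26 33
f 28 34 29
f 28 29 27
f 28 27 31
f 28 31 33
f 28 33 34
f 29 34 30
f 27 29 36
f 31 27 35
f 33 31 32
f 34 33 26



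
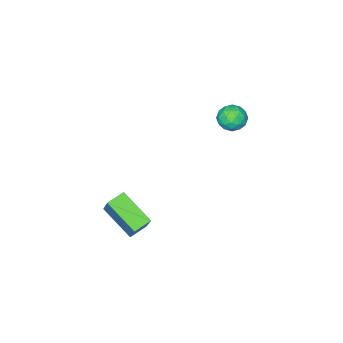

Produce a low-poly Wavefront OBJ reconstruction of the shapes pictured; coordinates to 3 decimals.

v -3.645 1.322 0.303
v -3.041 1.481 0.852
v -2.759 0.699 -0.492
v -2.155 0.858 0.057
v -2.756 0.316 0.245
v -3.304 0.701 0.737
v -2.496 1.479 -0.377
v -3.044 1.864 0.115
v -2.332 1.578 0.431
v -2.492 0.859 0.816
v -3.308 1.321 -0.456
v -3.468 0.602 -0.071
v -3.421 1.456 0.647
v -2.379 0.724 -0.287
v -2.732 0.405 -0.176
v -2.377 0.498 0.146
v -3.575 0.998 0.58
v -3.22 1.091 0.902
v -3.053 0.407 0.546
v -2.58 1.089 -0.542
v -2.225 1.182 -0.22
v -3.423 1.682 0.214
v -3.068 1.775 0.536
v -2.747 1.773 -0.186
v -2.649 1.606 0.723
v -2.128 1.24 0.255
v -2.329 1.605 0.001
v -2.651 1.832 0.289
v -2.743 1.184 0.949
v -2.222 0.818 0.481
v -2.575 0.499 0.592
v -2.897 0.726 0.881
v -2.326 1.241 0.702
v -3.578 1.362 -0.121
v -3.057 0.996 -0.589
v -2.903 1.454 -0.521
v -3.225 1.681 -0.232
v -3.672 0.94 0.105
v -3.151 0.574 -0.363
v -3.149 0.348 0.071
v -3.471 0.575 0.359
v -3.474 0.939 -0.342
v 3.03 1.062 -4.56
v 3.095 -0.741 -3.505
v 3.509 1.883 -3.187
v 3.574 0.08 -2.132
v 4.006 0.94 -4.828
v 4.071 -0.863 -3.773
v 4.485 1.761 -3.455
v 4.55 -0.042 -2.4
f 1 38 17
f 38 12 41
f 17 41 6
f 38 41 17
f 1 17 13
f 17 6 18
f 13 18 2
f 17 18 13
f 1 13 22
f 13 2 23
f 22 23 8
f 13 23 22
f 1 22 34
f 22 8 37
f 34 37 11
f 22 37 34
f 1 34 38
f 34 11 42
f 38 42 12
f 34 42 38
f 2 18 29
f 18 6 32
f 29 32 10
f 18 32 29
f 6 41 19
f 41 12 40
f 19 40 5
f 41 40 19
f 12 42 39
f 42 11 35
f 39 35 3
f 42 35 39
f 11 37 36
f 37 8 24
f 36 24 7
f 37 24 36
f 8 23 28
f 23 2 25
f 28 25 9
f 23 25 28
f 4 30 16
f 30 10 31
f 16 31 5
f 30 31 16
f 4 16 14
f 16 5 15
f 14 15 3
f 16 15 14
f 4 14 21
f 14 3 20
f 21 20 7
f 14 20 21
f 4 21 26
f 21 7 27
f 26 27 9
f 21 27 26
f 4 26 30
f 26 9 33
f 30 33 10
f 26 33 30
f 5 31 19
f 31 10 32
f 19 32 6
f 31 32 19
f 3 15 39
f 15 5 40
f 39 40 12
f 15 40 39
f 7 20 36
f 20 3 35
f 36 35 11
f 20 35 36
f 9 27 28
f 27 7 24
f 28 24 8
f 27 24 28
f 10 33 29
f 33 9 25
f 29 25 2
f 33 25 29
f 44 46 43
f 47 44 43
f 43 46 45
f 45 47 43
f 44 50 46
f 48 44 47
f 48 50 44
f 46 50 45
f 49 47 45
f 45 50 49
f 49 48 47
f 50 48 49



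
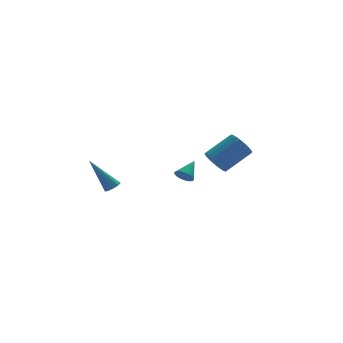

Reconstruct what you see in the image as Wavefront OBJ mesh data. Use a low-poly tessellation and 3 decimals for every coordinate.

v 0.236 -3.696 0.061
v 0.578 -3.643 -0.392
v 1.024 -2.984 0.739
v 0.407 -3.431 -0.415
v 0.196 -3.281 -0.328
v -0.005 -3.226 -0.153
v -0.151 -3.278 0.072
v -0.208 -3.426 0.293
v -0.164 -3.636 0.462
v -0.028 -3.86 0.538
v 0.169 -4.046 0.506
v 0.381 -4.152 0.371
v 0.56 -4.153 0.165
v 0.665 -4.05 -0.065
v 0.671 -3.866 -0.266
v 2.565 -1.837 -0.103
v 3.038 -2.176 -0.709
v 4.628 -1.862 0.358
v 4.155 -1.523 0.963
v 3.033 -1.839 -0.801
v 4.623 -1.525 0.266
v 2.947 -1.502 -0.772
v 4.537 -1.188 0.294
v 2.795 -1.223 -0.628
v 4.385 -0.908 0.439
v 2.603 -1.05 -0.393
v 4.193 -0.735 0.674
v 2.405 -1.013 -0.108
v 3.995 -0.698 0.959
v 2.234 -1.118 0.178
v 3.824 -0.804 1.245
v 2.121 -1.348 0.415
v 3.71 -1.034 1.482
v 2.084 -1.663 0.563
v 3.674 -1.348 1.629
v 2.13 -2.007 0.595
v 3.72 -1.693 1.662
v 2.252 -2.322 0.507
v 3.842 -2.008 1.573
v 2.428 -2.554 0.313
v 4.018 -2.24 1.379
v 2.627 -2.661 0.047
v 4.217 -2.347 1.113
v 2.816 -2.626 -0.245
v 4.406 -2.312 0.822
v 2.961 -2.455 -0.512
v 4.551 -2.14 0.554
v -3.189 -2.029 -1.044
v -2.878 -1.626 -1.025
v -4.251 -1.291 0.724
v -3.125 -1.55 -1.205
v -3.397 -1.657 -1.324
v -3.589 -1.907 -1.335
v -3.629 -2.203 -1.235
v -3.5 -2.433 -1.062
v -3.253 -2.509 -0.882
v -2.981 -2.401 -0.763
v -2.789 -2.152 -0.752
v -2.749 -1.856 -0.852
f 2 1 4
f 2 4 3
f 4 1 5
f 4 5 3
f 5 1 6
f 5 6 3
f 6 1 7
f 6 7 3
f 7 1 8
f 7 8 3
f 8 1 9
f 8 9 3
f 9 1 10
f 9 10 3
f 10 1 11
f 10 11 3
f 11 1 12
f 11 12 3
f 12 1 13
f 12 13 3
f 13 1 14
f 13 14 3
f 14 1 15
f 14 15 3
f 15 1 2
f 15 2 3
f 17 16 20
f 17 20 18
f 18 20 21
f 18 21 19
f 20 16 22
f 20 22 21
f 21 22 23
f 21 23 19
f 22 16 24
f 22 24 23
f 23 24 25
f 23 25 19
f 24 16 26
f 24 26 25
f 25 26 27
f 25 27 19
f 26 16 28
f 26 28 27
f 27 28 29
f 27 29 19
f 28 16 30
f 28 30 29
f 29 30 31
f 29 31 19
f 30 16 32
f 30 32 31
f 31 32 33
f 31 33 19
f 32 16 34
f 32 34 33
f 33 34 35
f 33 35 19
f 34 16 36
f 34 36 35
f 35 36 37
f 35 37 19
f 36 16 38
f 36 38 37
f 37 38 39
f 37 39 19
f 38 16 40
f 38 40 39
f 39 40 41
f 39 41 19
f 40 16 42
f 40 42 41
f 41 42 43
f 41 43 19
f 42 16 44
f 42 44 43
f 43 44 45
f 43 45 19
f 44 16 46
f 44 46 45
f 45 46 47
f 45 47 19
f 46 16 17
f 46 17 47
f 47 17 18
f 47 18 19
f 49 48 51
f 49 51 50
f 51 48 52
f 51 52 50
f 52 48 53
f 52 53 50
f 53 48 54
f 53 54 50
f 54 48 55
f 54 55 50
f 55 48 56
f 55 56 50
f 56 48 57
f 56 57 50
f 57 48 58
f 57 58 50
f 58 48 59
f 58 59 50
f 59 48 49
f 59 49 50



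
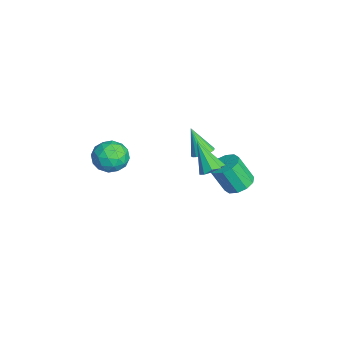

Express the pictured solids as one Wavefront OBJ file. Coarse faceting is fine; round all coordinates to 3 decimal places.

v -2.222 2.249 -0.38
v -1.542 2.06 -0.156
v -2.938 1.611 1.26
v -1.565 2.349 -0.054
v -1.701 2.621 -0.008
v -1.928 2.828 -0.026
v -2.205 2.936 -0.106
v -2.485 2.924 -0.233
v -2.72 2.796 -0.385
v -2.868 2.573 -0.537
v -2.905 2.294 -0.661
v -2.823 2.007 -0.737
v -2.638 1.762 -0.751
v -2.38 1.601 -0.701
v -2.095 1.552 -0.596
v -1.832 1.624 -0.453
v -1.637 1.803 -0.297
v 3.845 2.151 3.109
v 4.436 1.637 3.211
v 2.895 1.389 4.771
v 4.54 2.094 3.48
v 4.319 2.578 3.576
v 3.876 2.862 3.453
v 3.418 2.814 3.17
v 3.16 2.456 2.858
v 3.223 1.955 2.664
v 3.576 1.547 2.678
v 4.055 1.421 2.894
v -1.353 -3.006 1.629
v -0.496 -2.214 1.594
v -0.264 -4.226 0.686
v 0.593 -3.434 0.651
v 0.295 -3.927 1.666
v -0.379 -3.172 2.249
v -0.381 -3.268 0.031
v -1.055 -2.513 0.614
v 0.104 -2.376 0.606
v 0.522 -2.783 1.617
v -1.282 -3.657 0.663
v -0.864 -4.064 1.674
v -1.02 -2.502 1.694
v 0.26 -3.938 0.586
v 0.085 -4.227 1.183
v 0.589 -3.762 1.162
v -0.951 -3.066 2.079
v -0.448 -2.601 2.059
v 0.017 -3.608 2.101
v -0.312 -3.839 0.221
v 0.191 -3.374 0.201
v -1.349 -2.678 1.118
v -0.845 -2.213 1.097
v -0.777 -2.832 0.179
v -0.164 -2.132 1.093
v 0.477 -2.85 0.539
v -0.096 -2.752 0.174
v -0.492 -2.308 0.517
v 0.082 -2.372 1.687
v 0.722 -3.089 1.133
v 0.547 -3.379 1.73
v 0.151 -2.935 2.072
v 0.435 -2.467 1.107
v -1.482 -3.351 1.147
v -0.842 -4.068 0.593
v -0.911 -3.505 0.208
v -1.307 -3.061 0.55
v -1.237 -3.59 1.741
v -0.596 -4.308 1.187
v -0.268 -4.132 1.763
v -0.664 -3.688 2.106
v -1.195 -3.973 1.173
v -1.113 4.283 -2.478
v -0.235 4.621 -2.204
v -0.429 3.735 -0.489
v -1.307 3.397 -0.762
v -0.651 5.029 -2.04
v -0.845 4.143 -0.325
v -1.244 5.152 -2.044
v -1.438 4.266 -0.329
v -1.787 4.943 -2.213
v -1.981 4.057 -0.498
v -2.073 4.482 -2.483
v -2.266 3.596 -0.768
v -1.991 3.945 -2.751
v -2.185 3.059 -1.036
v -1.575 3.537 -2.915
v -1.769 2.651 -1.2
v -0.982 3.414 -2.911
v -1.176 2.528 -1.196
v -0.439 3.623 -2.742
v -0.633 2.737 -1.027
v -0.154 4.084 -2.472
v -0.347 3.198 -0.757
f 2 1 4
f 2 4 3
f 4 1 5
f 4 5 3
f 5 1 6
f 5 6 3
f 6 1 7
f 6 7 3
f 7 1 8
f 7 8 3
f 8 1 9
f 8 9 3
f 9 1 10
f 9 10 3
f 10 1 11
f 10 11 3
f 11 1 12
f 11 12 3
f 12 1 13
f 12 13 3
f 13 1 14
f 13 14 3
f 14 1 15
f 14 15 3
f 15 1 16
f 15 16 3
f 16 1 17
f 16 17 3
f 17 1 2
f 17 2 3
f 19 18 21
f 19 21 20
f 21 18 22
f 21 22 20
f 22 18 23
f 22 23 20
f 23 18 24
f 23 24 20
f 24 18 25
f 24 25 20
f 25 18 26
f 25 26 20
f 26 18 27
f 26 27 20
f 27 18 28
f 27 28 20
f 28 18 19
f 28 19 20
f 29 66 45
f 66 40 69
f 45 69 34
f 66 69 45
f 29 45 41
f 45 34 46
f 41 46 30
f 45 46 41
f 29 41 50
f 41 30 51
f 50 51 36
f 41 51 50
f 29 50 62
f 50 36 65
f 62 65 39
f 50 65 62
f 29 62 66
f 62 39 70
f 66 70 40
f 62 70 66
f 30 46 57
f 46 34 60
f 57 60 38
f 46 60 57
f 34 69 47
f 69 40 68
f 47 68 33
f 69 68 47
f 40 70 67
f 70 39 63
f 67 63 31
f 70 63 67
f 39 65 64
f 65 36 52
f 64 52 35
f 65 52 64
f 36 51 56
f 51 30 53
f 56 53 37
f 51 53 56
f 32 58 44
f 58 38 59
f 44 59 33
f 58 59 44
f 32 44 42
f 44 33 43
f 42 43 31
f 44 43 42
f 32 42 49
f 42 31 48
f 49 48 35
f 42 48 49
f 32 49 54
f 49 35 55
f 54 55 37
f 49 55 54
f 32 54 58
f 54 37 61
f 58 61 38
f 54 61 58
f 33 59 47
f 59 38 60
f 47 60 34
f 59 60 47
f 31 43 67
f 43 33 68
f 67 68 40
f 43 68 67
f 35 48 64
f 48 31 63
f 64 63 39
f 48 63 64
f 37 55 56
f 55 35 52
f 56 52 36
f 55 52 56
f 38 61 57
f 61 37 53
f 57 53 30
f 61 53 57
f 72 71 75
f 72 75 73
f 73 75 76
f 73 76 74
f 75 71 77
f 75 77 76
f 76 77 78
f 76 78 74
f 77 71 79
f 77 79 78
f 78 79 80
f 78 80 74
f 79 71 81
f 79 81 80
f 80 81 82
f 80 82 74
f 81 71 83
f 81 83 82
f 82 83 84
f 82 84 74
f 83 71 85
f 83 85 84
f 84 85 86
f 84 86 74
f 85 71 87
f 85 87 86
f 86 87 88
f 86 88 74
f 87 71 89
f 87 89 88
f 88 89 90
f 88 90 74
f 89 71 91
f 89 91 90
f 90 91 92
f 90 92 74
f 91 71 72
f 91 72 92
f 92 72 73
f 92 73 74



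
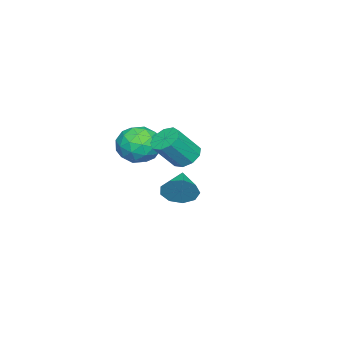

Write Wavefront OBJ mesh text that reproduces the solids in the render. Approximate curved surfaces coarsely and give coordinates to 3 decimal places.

v -2.221 -2.142 -3.461
v -1.827 -2.467 -2.648
v -3.699 -2.678 -2.959
v -2.025 -1.846 -2.569
v -2.315 -1.364 -2.907
v -2.561 -1.246 -3.505
v -2.647 -1.547 -4.082
v -2.535 -2.127 -4.368
v -2.275 -2.714 -4.23
v -1.99 -3.034 -3.732
v -1.813 -2.936 -3.107
v 2.369 0.312 1.375
v 3.023 0.432 1.008
v 3.866 -0.213 2.297
v 3.211 -0.332 2.665
v 2.902 0.848 1.295
v 3.744 0.203 2.584
v 2.531 1.013 1.62
v 3.374 0.369 2.909
v 2.084 0.851 1.83
v 2.927 0.206 3.12
v 1.771 0.436 1.828
v 2.613 -0.209 3.117
v 1.737 -0.036 1.614
v 2.58 -0.681 2.903
v 1.999 -0.346 1.288
v 2.841 -0.99 2.578
v 2.433 -0.347 1.003
v 3.276 -0.992 2.293
v 2.838 -0.04 0.892
v 3.681 -0.685 2.182
v 1.228 -1.767 0.334
v 2.217 -2.239 0.534
v 0.483 -2.781 1.626
v 1.472 -3.253 1.826
v 1.302 -2.182 2.087
v 1.763 -1.556 1.288
v 0.937 -3.464 0.872
v 1.398 -2.838 0.073
v 2.038 -3.288 0.867
v 2.263 -2.496 1.618
v 0.437 -2.524 0.542
v 0.662 -1.732 1.293
v 1.788 -1.914 0.32
v 0.912 -3.106 1.84
v 0.812 -2.477 1.993
v 1.394 -2.754 2.111
v 1.521 -1.513 0.764
v 2.102 -1.79 0.882
v 1.564 -1.757 1.794
v 0.598 -3.23 1.278
v 1.179 -3.507 1.396
v 1.306 -2.266 0.049
v 1.888 -2.543 0.167
v 1.136 -3.263 0.366
v 2.264 -2.808 0.634
v 1.826 -3.404 1.393
v 1.512 -3.528 0.832
v 1.783 -3.16 0.363
v 2.397 -2.343 1.075
v 1.959 -2.938 1.835
v 1.859 -2.309 1.988
v 2.129 -1.941 1.519
v 2.291 -2.959 1.271
v 0.741 -2.082 0.325
v 0.303 -2.677 1.085
v 0.571 -3.079 0.641
v 0.841 -2.711 0.172
v 0.874 -1.616 0.767
v 0.436 -2.212 1.526
v 0.917 -1.86 1.797
v 1.188 -1.492 1.328
v 0.409 -2.061 0.889
f 2 1 4
f 2 4 3
f 4 1 5
f 4 5 3
f 5 1 6
f 5 6 3
f 6 1 7
f 6 7 3
f 7 1 8
f 7 8 3
f 8 1 9
f 8 9 3
f 9 1 10
f 9 10 3
f 10 1 11
f 10 11 3
f 11 1 2
f 11 2 3
f 13 12 16
f 13 16 14
f 14 16 17
f 14 17 15
f 16 12 18
f 16 18 17
f 17 18 19
f 17 19 15
f 18 12 20
f 18 20 19
f 19 20 21
f 19 21 15
f 20 12 22
f 20 22 21
f 21 22 23
f 21 23 15
f 22 12 24
f 22 24 23
f 23 24 25
f 23 25 15
f 24 12 26
f 24 26 25
f 25 26 27
f 25 27 15
f 26 12 28
f 26 28 27
f 27 28 29
f 27 29 15
f 28 12 30
f 28 30 29
f 29 30 31
f 29 31 15
f 30 12 13
f 30 13 31
f 31 13 14
f 31 14 15
f 32 69 48
f 69 43 72
f 48 72 37
f 69 72 48
f 32 48 44
f 48 37 49
f 44 49 33
f 48 49 44
f 32 44 53
f 44 33 54
f 53 54 39
f 44 54 53
f 32 53 65
f 53 39 68
f 65 68 42
f 53 68 65
f 32 65 69
f 65 42 73
f 69 73 43
f 65 73 69
f 33 49 60
f 49 37 63
f 60 63 41
f 49 63 60
f 37 72 50
f 72 43 71
f 50 71 36
f 72 71 50
f 43 73 70
f 73 42 66
f 70 66 34
f 73 66 70
f 42 68 67
f 68 39 55
f 67 55 38
f 68 55 67
f 39 54 59
f 54 33 56
f 59 56 40
f 54 56 59
f 35 61 47
f 61 41 62
f 47 62 36
f 61 62 47
f 35 47 45
f 47 36 46
f 45 46 34
f 47 46 45
f 35 45 52
f 45 34 51
f 52 51 38
f 45 51 52
f 35 52 57
f 52 38 58
f 57 58 40
f 52 58 57
f 35 57 61
f 57 40 64
f 61 64 41
f 57 64 61
f 36 62 50
f 62 41 63
f 50 63 37
f 62 63 50
f 34 46 70
f 46 36 71
f 70 71 43
f 46 71 70
f 38 51 67
f 51 34 66
f 67 66 42
f 51 66 67
f 40 58 59
f 58 38 55
f 59 55 39
f 58 55 59
f 41 64 60
f 64 40 56
f 60 56 33
f 64 56 60



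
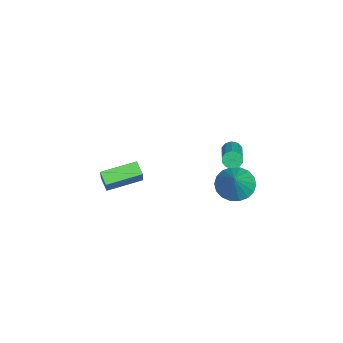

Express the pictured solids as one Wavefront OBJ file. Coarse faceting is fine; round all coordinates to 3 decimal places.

v -4.296 -4.798 -3.663
v -3.728 -4.78 -2.709
v -4.957 -2.956 -3.304
v -4.389 -2.938 -2.351
v -3.591 -4.462 -4.089
v -3.023 -4.444 -3.136
v -4.252 -2.62 -3.731
v -3.684 -2.602 -2.777
v 0.633 1.917 2.789
v 0.814 1.638 2.402
v 2.787 1.665 3.303
v 2.607 1.943 3.691
v 0.844 1.942 2.326
v 2.818 1.969 3.227
v 0.794 2.237 2.427
v 2.768 2.263 3.328
v 0.683 2.409 2.666
v 2.657 2.436 3.567
v 0.552 2.393 2.952
v 2.526 2.42 3.853
v 0.453 2.195 3.177
v 2.426 2.222 4.078
v 0.422 1.891 3.253
v 2.396 1.918 4.154
v 0.472 1.597 3.152
v 2.446 1.623 4.053
v 0.583 1.424 2.913
v 2.557 1.451 3.814
v 0.714 1.44 2.627
v 2.688 1.467 3.528
v -2.931 2.123 -2.796
v -2.287 2.775 -3.328
v -1.549 2.057 -1.204
v -2.558 3.073 -3.082
v -2.902 3.182 -2.778
v -3.252 3.082 -2.478
v -3.539 2.791 -2.242
v -3.705 2.369 -2.115
v -3.718 1.897 -2.123
v -3.575 1.47 -2.264
v -3.305 1.173 -2.511
v -2.961 1.063 -2.814
v -2.611 1.164 -3.114
v -2.324 1.454 -3.351
v -2.158 1.877 -3.478
v -2.145 2.348 -3.47
f 2 4 1
f 5 2 1
f 1 4 3
f 3 5 1
f 2 8 4
f 6 2 5
f 6 8 2
f 4 8 3
f 7 5 3
f 3 8 7
f 7 6 5
f 8 6 7
f 10 9 13
f 10 13 11
f 11 13 14
f 11 14 12
f 13 9 15
f 13 15 14
f 14 15 16
f 14 16 12
f 15 9 17
f 15 17 16
f 16 17 18
f 16 18 12
f 17 9 19
f 17 19 18
f 18 19 20
f 18 20 12
f 19 9 21
f 19 21 20
f 20 21 22
f 20 22 12
f 21 9 23
f 21 23 22
f 22 23 24
f 22 24 12
f 23 9 25
f 23 25 24
f 24 25 26
f 24 26 12
f 25 9 27
f 25 27 26
f 26 27 28
f 26 28 12
f 27 9 29
f 27 29 28
f 28 29 30
f 28 30 12
f 29 9 10
f 29 10 30
f 30 10 11
f 30 11 12
f 32 31 34
f 32 34 33
f 34 31 35
f 34 35 33
f 35 31 36
f 35 36 33
f 36 31 37
f 36 37 33
f 37 31 38
f 37 38 33
f 38 31 39
f 38 39 33
f 39 31 40
f 39 40 33
f 40 31 41
f 40 41 33
f 41 31 42
f 41 42 33
f 42 31 43
f 42 43 33
f 43 31 44
f 43 44 33
f 44 31 45
f 44 45 33
f 45 31 46
f 45 46 33
f 46 31 32
f 46 32 33



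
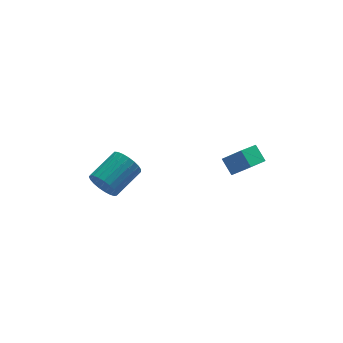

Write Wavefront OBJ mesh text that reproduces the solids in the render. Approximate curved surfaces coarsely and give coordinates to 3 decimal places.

v 3.353 -0.45 -1.984
v 3.119 0.351 -1.298
v 2.555 0.124 -2.924
v 2.322 0.925 -2.238
v 4.438 0.275 -2.462
v 4.205 1.076 -1.776
v 3.641 0.849 -3.402
v 3.407 1.65 -2.716
v -3.57 2.32 -3.879
v -3.083 1.971 -4.577
v -1.482 2.891 -3.918
v -1.97 3.24 -3.221
v -3.21 2.3 -4.726
v -1.61 3.22 -4.067
v -3.4 2.632 -4.728
v -1.8 3.552 -4.069
v -3.62 2.91 -4.584
v -2.019 3.83 -3.925
v -3.83 3.086 -4.317
v -2.23 4.006 -3.659
v -3.996 3.13 -3.975
v -2.396 4.05 -3.317
v -4.088 3.034 -3.617
v -2.488 3.953 -2.958
v -4.091 2.814 -3.304
v -2.49 3.734 -2.645
v -4.004 2.509 -3.09
v -2.403 3.429 -2.431
v -3.841 2.171 -3.013
v -2.241 3.091 -2.354
v -3.632 1.859 -3.086
v -2.031 2.779 -2.427
v -3.412 1.627 -3.296
v -1.812 2.547 -2.637
v -3.22 1.515 -3.606
v -1.619 2.434 -2.948
v -3.088 1.541 -3.965
v -1.487 2.461 -3.306
v -3.039 1.703 -4.308
v -1.439 2.623 -3.649
f 2 4 1
f 5 2 1
f 1 4 3
f 3 5 1
f 2 8 4
f 6 2 5
f 6 8 2
f 4 8 3
f 7 5 3
f 3 8 7
f 7 6 5
f 8 6 7
f 10 9 13
f 10 13 11
f 11 13 14
f 11 14 12
f 13 9 15
f 13 15 14
f 14 15 16
f 14 16 12
f 15 9 17
f 15 17 16
f 16 17 18
f 16 18 12
f 17 9 19
f 17 19 18
f 18 19 20
f 18 20 12
f 19 9 21
f 19 21 20
f 20 21 22
f 20 22 12
f 21 9 23
f 21 23 22
f 22 23 24
f 22 24 12
f 23 9 25
f 23 25 24
f 24 25 26
f 24 26 12
f 25 9 27
f 25 27 26
f 26 27 28
f 26 28 12
f 27 9 29
f 27 29 28
f 28 29 30
f 28 30 12
f 29 9 31
f 29 31 30
f 30 31 32
f 30 32 12
f 31 9 33
f 31 33 32
f 32 33 34
f 32 34 12
f 33 9 35
f 33 35 34
f 34 35 36
f 34 36 12
f 35 9 37
f 35 37 36
f 36 37 38
f 36 38 12
f 37 9 39
f 37 39 38
f 38 39 40
f 38 40 12
f 39 9 10
f 39 10 40
f 40 10 11
f 40 11 12

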